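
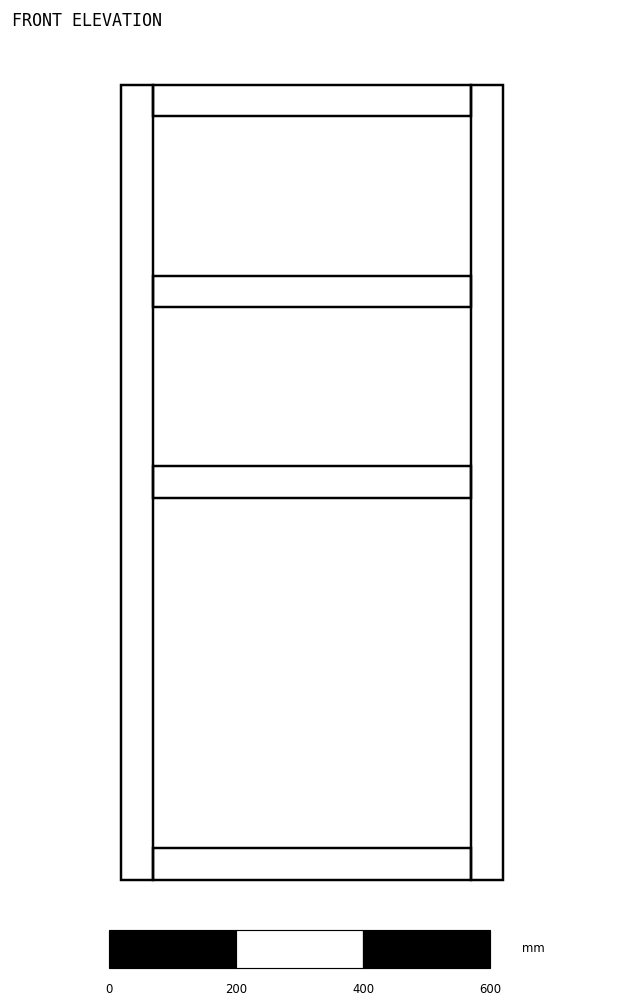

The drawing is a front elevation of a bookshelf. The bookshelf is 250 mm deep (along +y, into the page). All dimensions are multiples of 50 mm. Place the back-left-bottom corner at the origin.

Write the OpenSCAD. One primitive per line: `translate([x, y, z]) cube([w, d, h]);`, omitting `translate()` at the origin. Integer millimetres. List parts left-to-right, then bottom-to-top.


cube([50, 250, 1250]);
translate([50, 0, 0]) cube([500, 250, 50]);
translate([50, 0, 600]) cube([500, 250, 50]);
translate([50, 0, 900]) cube([500, 250, 50]);
translate([50, 0, 1200]) cube([500, 250, 50]);
translate([550, 0, 0]) cube([50, 250, 1250]);


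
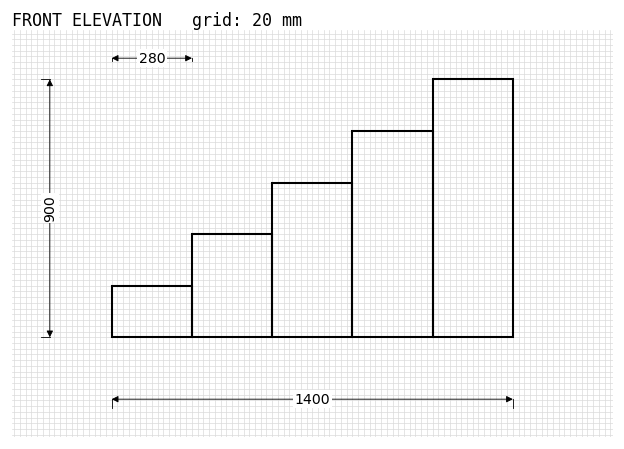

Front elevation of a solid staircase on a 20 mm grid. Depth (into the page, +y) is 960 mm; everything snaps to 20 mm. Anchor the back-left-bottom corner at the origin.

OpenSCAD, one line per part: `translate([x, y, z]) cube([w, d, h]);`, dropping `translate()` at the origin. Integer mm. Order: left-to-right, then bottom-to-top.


cube([280, 960, 180]);
translate([280, 0, 0]) cube([280, 960, 360]);
translate([560, 0, 0]) cube([280, 960, 540]);
translate([840, 0, 0]) cube([280, 960, 720]);
translate([1120, 0, 0]) cube([280, 960, 900]);


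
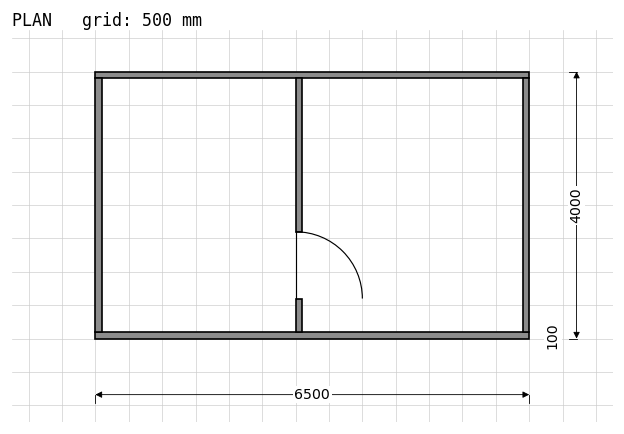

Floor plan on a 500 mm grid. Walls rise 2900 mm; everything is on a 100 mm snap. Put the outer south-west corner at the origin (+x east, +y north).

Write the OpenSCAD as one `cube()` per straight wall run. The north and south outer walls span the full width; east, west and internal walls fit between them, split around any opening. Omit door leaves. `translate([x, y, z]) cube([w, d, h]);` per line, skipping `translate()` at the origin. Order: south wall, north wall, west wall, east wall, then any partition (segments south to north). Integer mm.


cube([6500, 100, 2900]);
translate([0, 3900, 0]) cube([6500, 100, 2900]);
translate([0, 100, 0]) cube([100, 3800, 2900]);
translate([6400, 100, 0]) cube([100, 3800, 2900]);
translate([3000, 100, 0]) cube([100, 500, 2900]);
translate([3000, 1600, 0]) cube([100, 2300, 2900]);


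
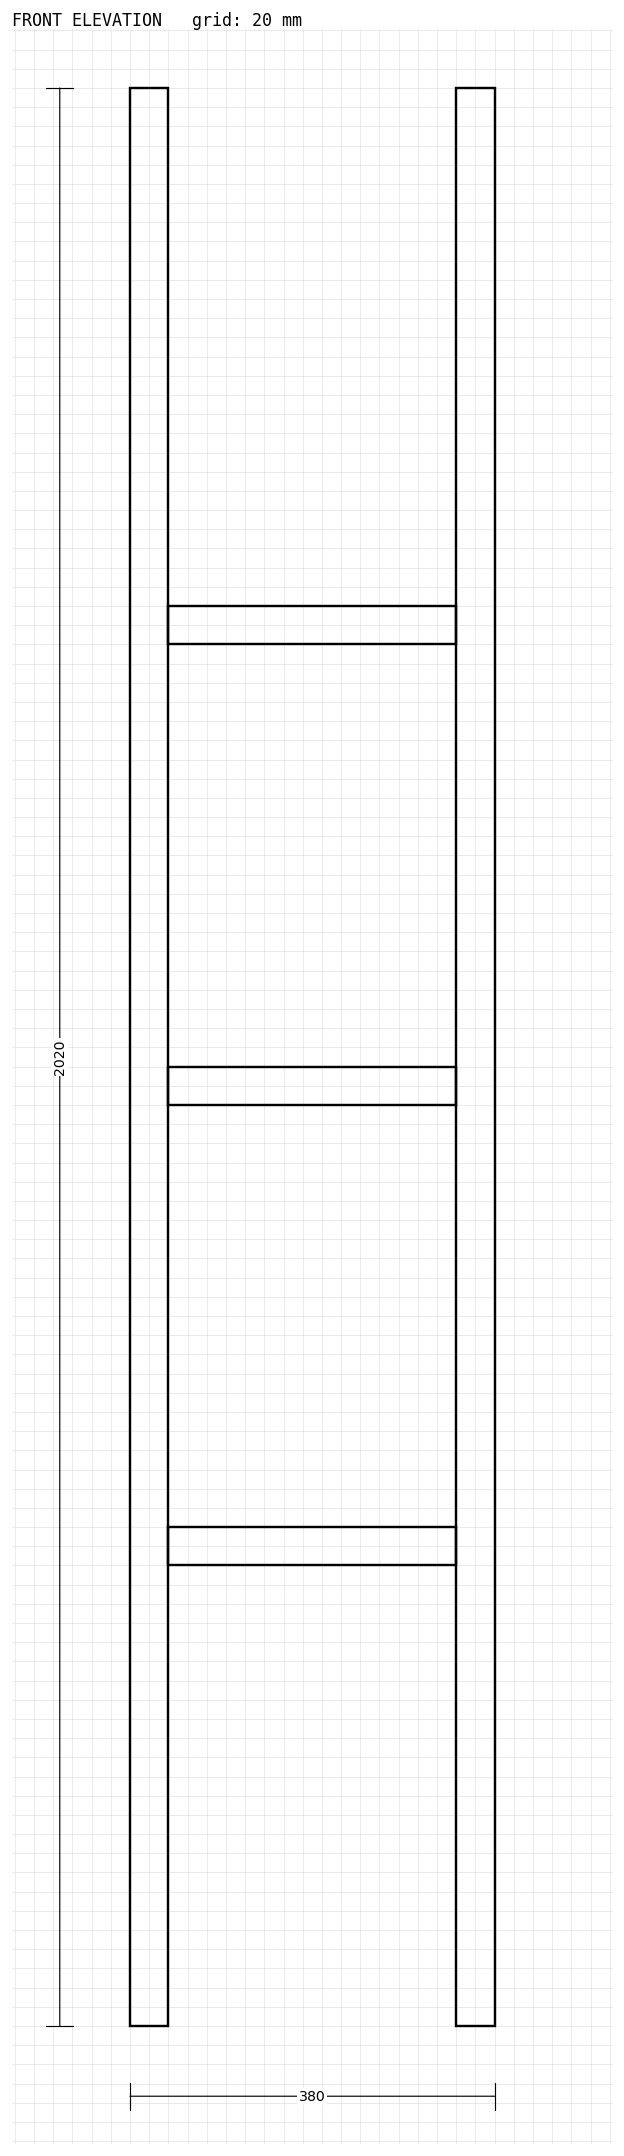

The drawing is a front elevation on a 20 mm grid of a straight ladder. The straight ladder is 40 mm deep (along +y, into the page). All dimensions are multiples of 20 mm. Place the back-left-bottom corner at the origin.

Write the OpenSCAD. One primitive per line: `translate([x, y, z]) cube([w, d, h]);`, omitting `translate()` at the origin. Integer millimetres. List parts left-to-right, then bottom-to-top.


cube([40, 40, 2020]);
translate([40, 0, 480]) cube([300, 40, 40]);
translate([40, 0, 960]) cube([300, 40, 40]);
translate([40, 0, 1440]) cube([300, 40, 40]);
translate([340, 0, 0]) cube([40, 40, 2020]);


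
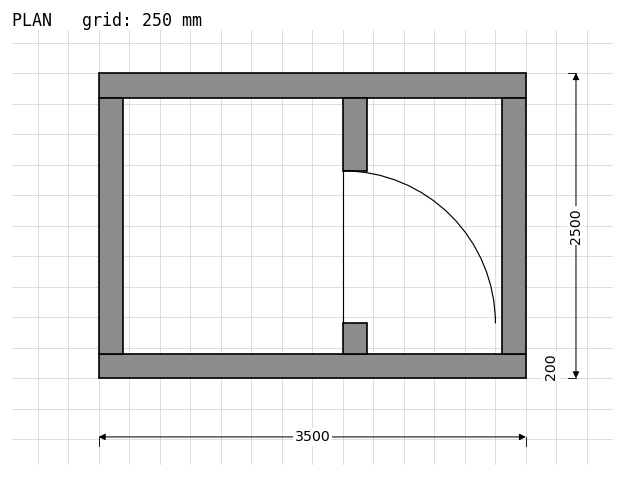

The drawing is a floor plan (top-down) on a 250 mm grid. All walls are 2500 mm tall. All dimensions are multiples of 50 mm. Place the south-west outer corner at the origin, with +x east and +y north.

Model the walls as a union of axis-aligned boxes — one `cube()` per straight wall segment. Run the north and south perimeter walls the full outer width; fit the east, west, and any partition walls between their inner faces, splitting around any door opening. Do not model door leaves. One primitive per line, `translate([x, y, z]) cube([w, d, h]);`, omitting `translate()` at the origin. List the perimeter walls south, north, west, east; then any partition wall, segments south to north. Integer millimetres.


cube([3500, 200, 2500]);
translate([0, 2300, 0]) cube([3500, 200, 2500]);
translate([0, 200, 0]) cube([200, 2100, 2500]);
translate([3300, 200, 0]) cube([200, 2100, 2500]);
translate([2000, 200, 0]) cube([200, 250, 2500]);
translate([2000, 1700, 0]) cube([200, 600, 2500]);


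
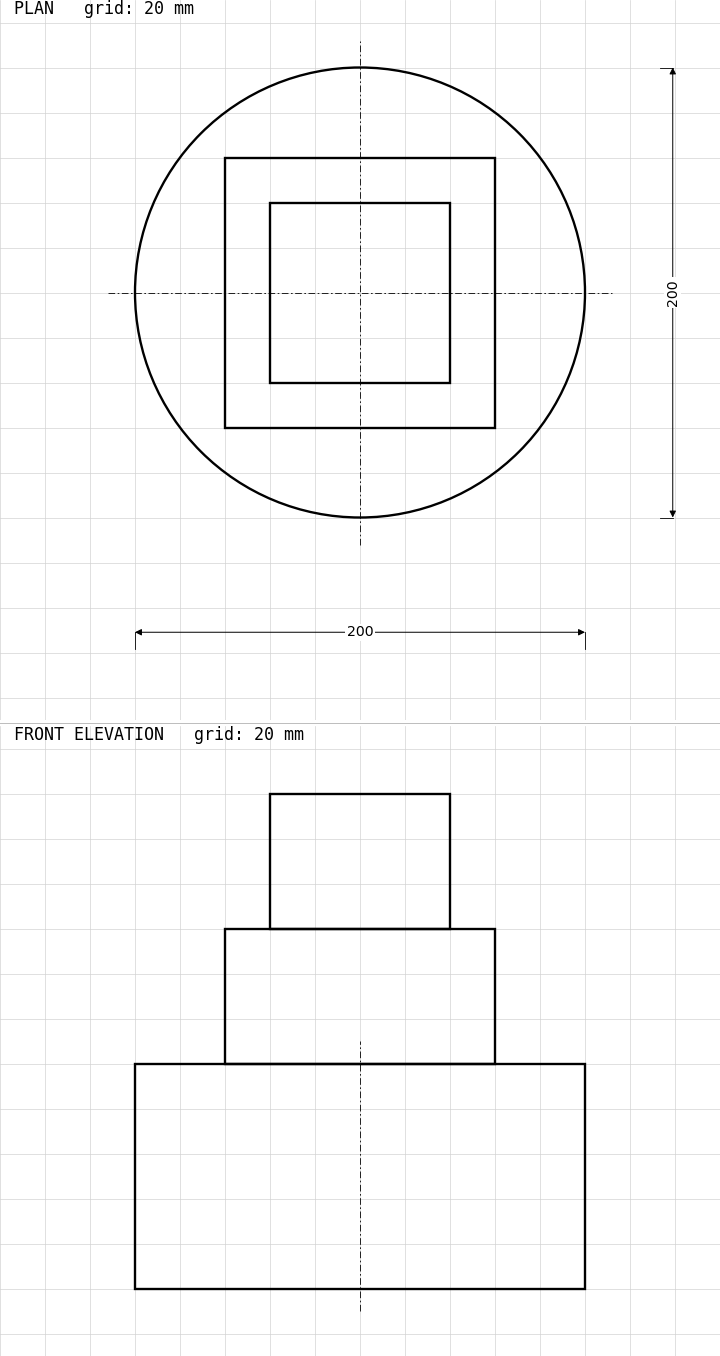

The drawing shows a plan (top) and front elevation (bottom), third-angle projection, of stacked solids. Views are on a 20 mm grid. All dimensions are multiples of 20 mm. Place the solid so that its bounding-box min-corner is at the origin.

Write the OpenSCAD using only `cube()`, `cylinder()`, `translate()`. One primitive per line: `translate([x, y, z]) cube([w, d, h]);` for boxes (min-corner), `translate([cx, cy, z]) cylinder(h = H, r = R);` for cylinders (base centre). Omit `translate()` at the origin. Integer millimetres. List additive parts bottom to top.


translate([100, 100, 0]) cylinder(h = 100, r = 100);
translate([40, 40, 100]) cube([120, 120, 60]);
translate([60, 60, 160]) cube([80, 80, 60]);


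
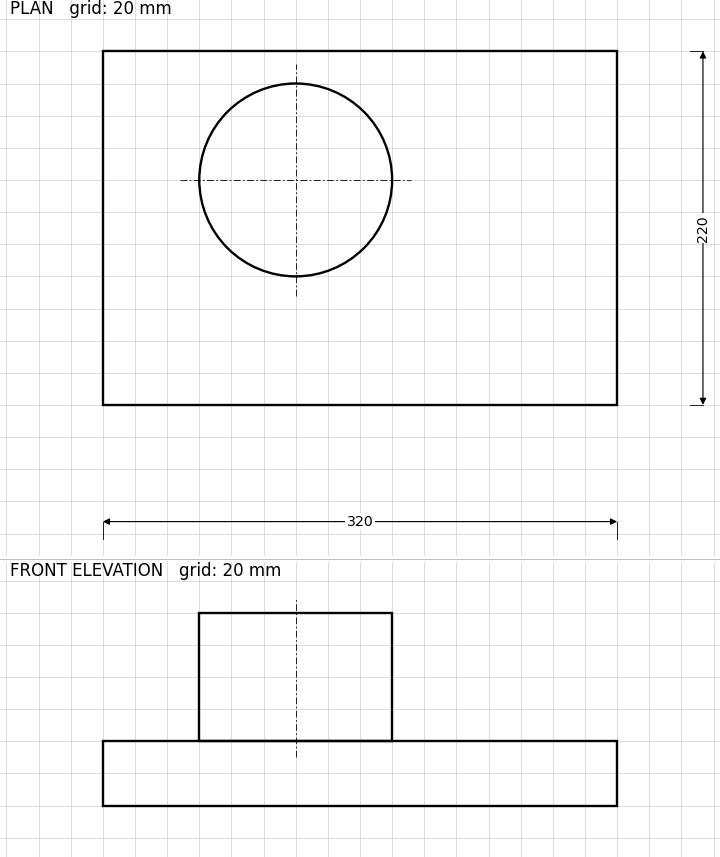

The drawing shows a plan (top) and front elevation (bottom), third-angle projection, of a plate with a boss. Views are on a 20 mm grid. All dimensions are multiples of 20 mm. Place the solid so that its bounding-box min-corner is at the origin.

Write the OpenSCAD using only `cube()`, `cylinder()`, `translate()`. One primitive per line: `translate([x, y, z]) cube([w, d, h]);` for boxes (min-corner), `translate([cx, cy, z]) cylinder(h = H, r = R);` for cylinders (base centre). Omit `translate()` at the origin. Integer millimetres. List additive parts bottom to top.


cube([320, 220, 40]);
translate([120, 140, 40]) cylinder(h = 80, r = 60);


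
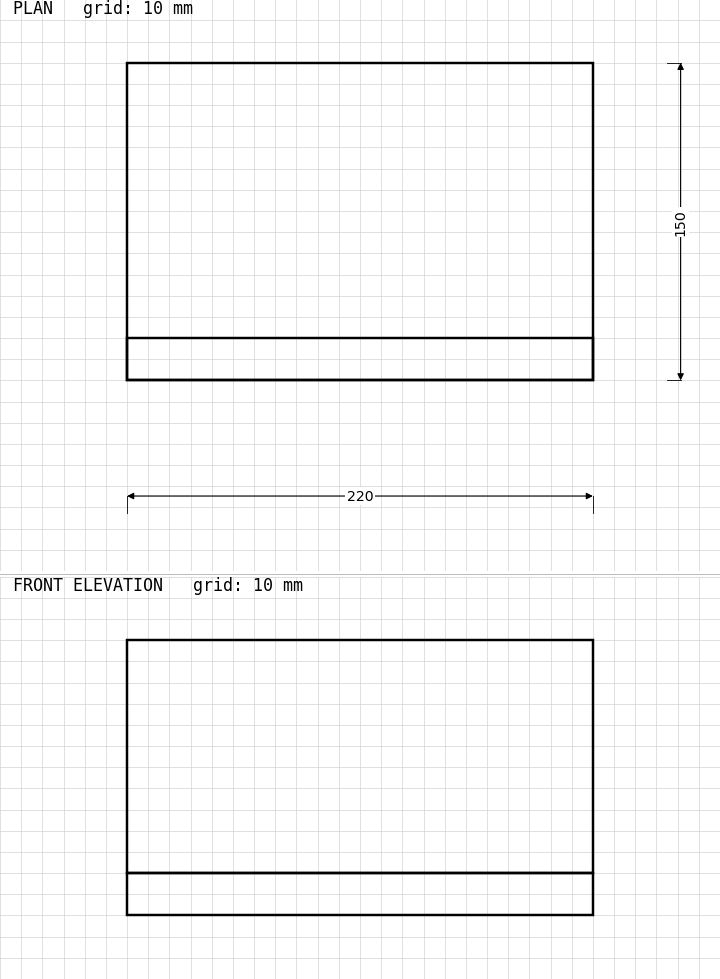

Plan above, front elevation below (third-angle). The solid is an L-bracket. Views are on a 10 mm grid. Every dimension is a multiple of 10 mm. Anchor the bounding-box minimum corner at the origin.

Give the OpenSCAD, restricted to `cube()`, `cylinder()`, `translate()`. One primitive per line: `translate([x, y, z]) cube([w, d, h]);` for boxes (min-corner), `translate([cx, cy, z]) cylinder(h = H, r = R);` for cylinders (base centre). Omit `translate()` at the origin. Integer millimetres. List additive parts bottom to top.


cube([220, 150, 20]);
translate([0, 0, 20]) cube([220, 20, 110]);


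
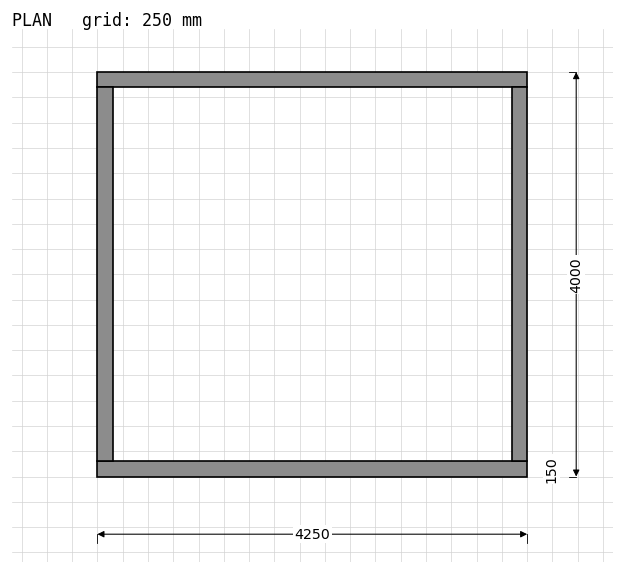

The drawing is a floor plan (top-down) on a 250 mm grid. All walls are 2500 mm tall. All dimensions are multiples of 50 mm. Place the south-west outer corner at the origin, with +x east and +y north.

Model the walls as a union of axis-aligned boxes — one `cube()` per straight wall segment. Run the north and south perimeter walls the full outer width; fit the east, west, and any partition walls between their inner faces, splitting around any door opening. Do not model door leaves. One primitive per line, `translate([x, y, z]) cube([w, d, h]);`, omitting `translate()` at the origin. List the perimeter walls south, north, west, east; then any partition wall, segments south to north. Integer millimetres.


cube([4250, 150, 2500]);
translate([0, 3850, 0]) cube([4250, 150, 2500]);
translate([0, 150, 0]) cube([150, 3700, 2500]);
translate([4100, 150, 0]) cube([150, 3700, 2500]);


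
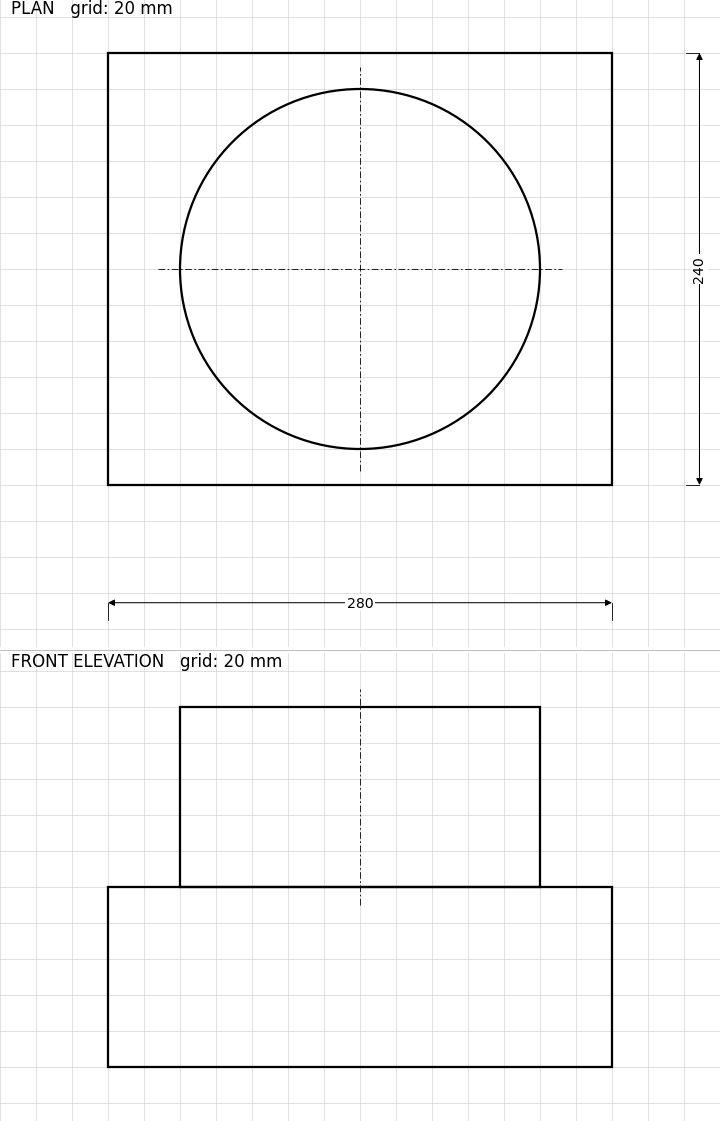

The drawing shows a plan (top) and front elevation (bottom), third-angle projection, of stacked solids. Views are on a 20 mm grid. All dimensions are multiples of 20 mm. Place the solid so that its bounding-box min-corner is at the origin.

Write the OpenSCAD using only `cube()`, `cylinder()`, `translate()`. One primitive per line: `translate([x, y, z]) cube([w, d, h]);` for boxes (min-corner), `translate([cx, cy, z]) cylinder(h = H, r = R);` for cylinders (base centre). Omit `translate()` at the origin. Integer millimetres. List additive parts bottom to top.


cube([280, 240, 100]);
translate([140, 120, 100]) cylinder(h = 100, r = 100);


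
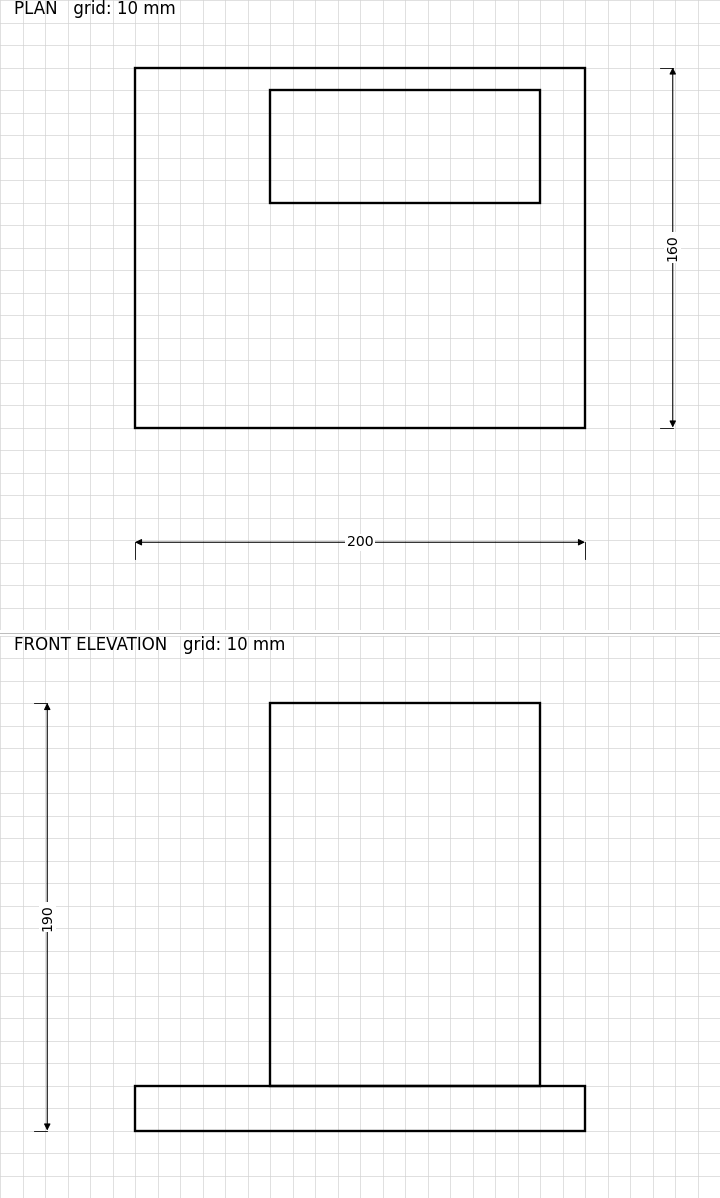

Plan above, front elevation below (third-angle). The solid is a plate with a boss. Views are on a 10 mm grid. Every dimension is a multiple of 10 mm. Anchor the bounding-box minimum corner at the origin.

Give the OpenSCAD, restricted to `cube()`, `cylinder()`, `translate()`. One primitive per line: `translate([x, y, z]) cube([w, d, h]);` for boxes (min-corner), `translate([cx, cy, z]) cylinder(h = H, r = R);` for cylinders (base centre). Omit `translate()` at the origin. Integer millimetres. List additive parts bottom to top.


cube([200, 160, 20]);
translate([60, 100, 20]) cube([120, 50, 170]);


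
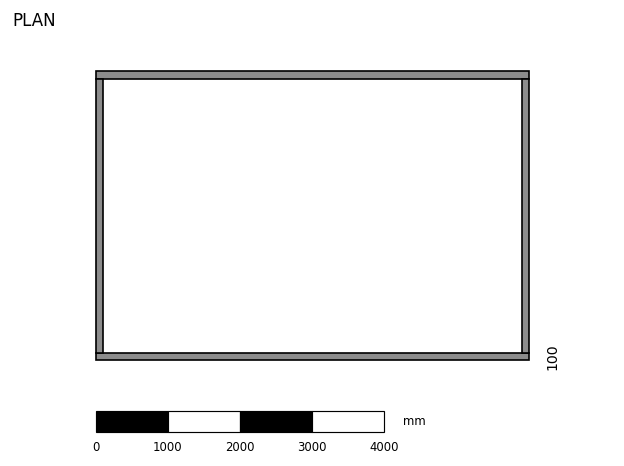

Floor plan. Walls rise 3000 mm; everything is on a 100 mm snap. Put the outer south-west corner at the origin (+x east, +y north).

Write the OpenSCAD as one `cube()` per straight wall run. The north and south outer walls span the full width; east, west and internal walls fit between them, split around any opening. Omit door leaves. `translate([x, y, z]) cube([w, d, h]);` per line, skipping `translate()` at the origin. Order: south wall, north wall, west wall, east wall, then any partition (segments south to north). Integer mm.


cube([6000, 100, 3000]);
translate([0, 3900, 0]) cube([6000, 100, 3000]);
translate([0, 100, 0]) cube([100, 3800, 3000]);
translate([5900, 100, 0]) cube([100, 3800, 3000]);


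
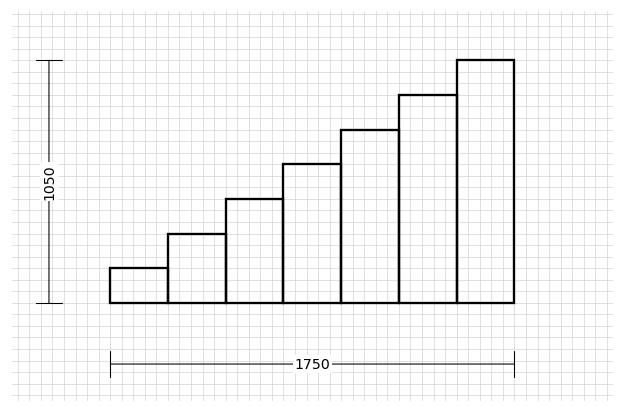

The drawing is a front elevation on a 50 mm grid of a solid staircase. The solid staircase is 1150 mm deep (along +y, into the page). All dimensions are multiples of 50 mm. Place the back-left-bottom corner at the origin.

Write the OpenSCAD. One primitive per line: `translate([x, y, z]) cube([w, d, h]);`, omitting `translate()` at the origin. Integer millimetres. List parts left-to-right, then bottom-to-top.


cube([250, 1150, 150]);
translate([250, 0, 0]) cube([250, 1150, 300]);
translate([500, 0, 0]) cube([250, 1150, 450]);
translate([750, 0, 0]) cube([250, 1150, 600]);
translate([1000, 0, 0]) cube([250, 1150, 750]);
translate([1250, 0, 0]) cube([250, 1150, 900]);
translate([1500, 0, 0]) cube([250, 1150, 1050]);


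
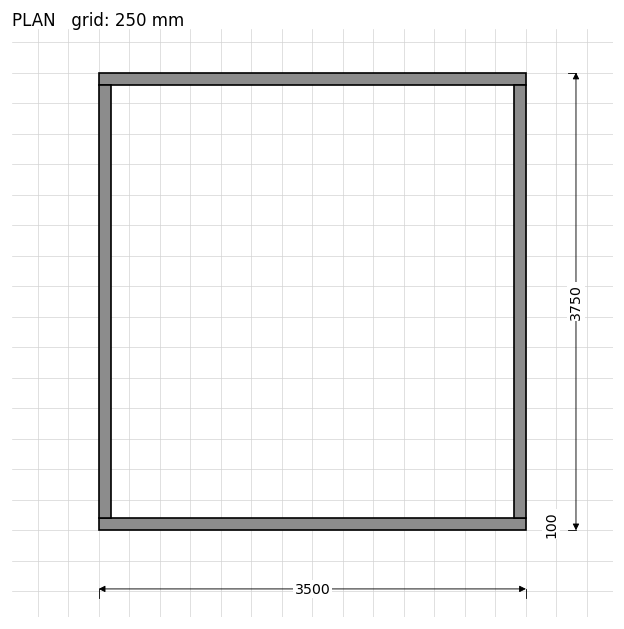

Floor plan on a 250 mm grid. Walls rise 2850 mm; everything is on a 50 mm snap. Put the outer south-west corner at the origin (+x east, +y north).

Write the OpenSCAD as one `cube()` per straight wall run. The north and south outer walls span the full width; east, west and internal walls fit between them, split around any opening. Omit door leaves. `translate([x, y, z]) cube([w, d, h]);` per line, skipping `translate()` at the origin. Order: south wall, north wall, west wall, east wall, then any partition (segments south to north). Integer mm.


cube([3500, 100, 2850]);
translate([0, 3650, 0]) cube([3500, 100, 2850]);
translate([0, 100, 0]) cube([100, 3550, 2850]);
translate([3400, 100, 0]) cube([100, 3550, 2850]);


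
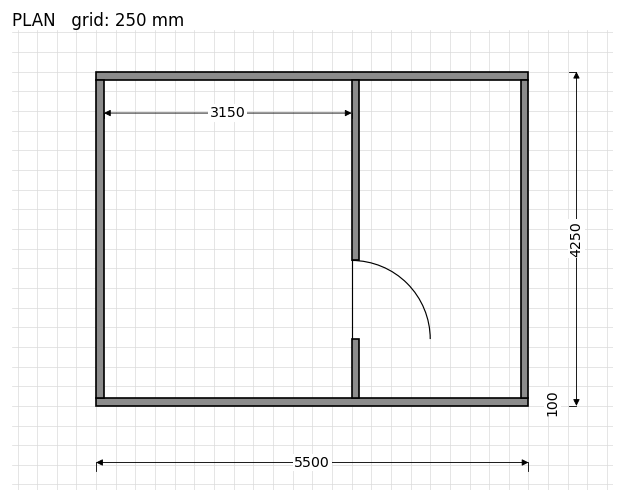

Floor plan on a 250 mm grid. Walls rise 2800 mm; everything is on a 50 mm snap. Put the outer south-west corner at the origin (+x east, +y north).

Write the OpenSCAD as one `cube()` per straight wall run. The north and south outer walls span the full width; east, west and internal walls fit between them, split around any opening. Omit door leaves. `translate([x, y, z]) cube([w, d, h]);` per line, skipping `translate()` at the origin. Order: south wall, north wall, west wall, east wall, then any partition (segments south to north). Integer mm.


cube([5500, 100, 2800]);
translate([0, 4150, 0]) cube([5500, 100, 2800]);
translate([0, 100, 0]) cube([100, 4050, 2800]);
translate([5400, 100, 0]) cube([100, 4050, 2800]);
translate([3250, 100, 0]) cube([100, 750, 2800]);
translate([3250, 1850, 0]) cube([100, 2300, 2800]);


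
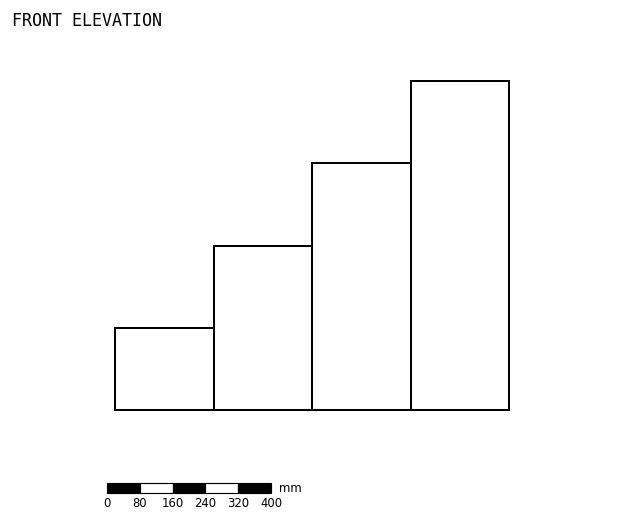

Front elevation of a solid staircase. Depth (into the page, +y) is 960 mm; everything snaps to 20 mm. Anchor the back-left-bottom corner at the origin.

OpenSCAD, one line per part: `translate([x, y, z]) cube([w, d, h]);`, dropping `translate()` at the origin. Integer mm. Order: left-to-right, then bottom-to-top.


cube([240, 960, 200]);
translate([240, 0, 0]) cube([240, 960, 400]);
translate([480, 0, 0]) cube([240, 960, 600]);
translate([720, 0, 0]) cube([240, 960, 800]);


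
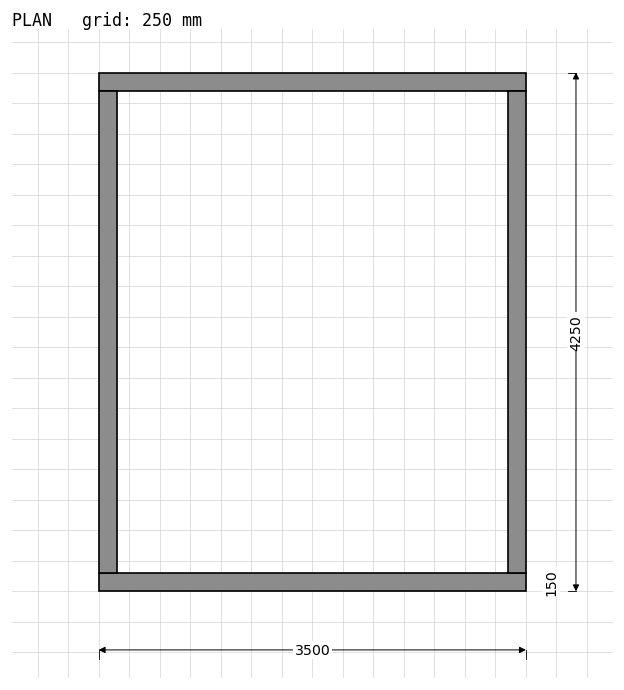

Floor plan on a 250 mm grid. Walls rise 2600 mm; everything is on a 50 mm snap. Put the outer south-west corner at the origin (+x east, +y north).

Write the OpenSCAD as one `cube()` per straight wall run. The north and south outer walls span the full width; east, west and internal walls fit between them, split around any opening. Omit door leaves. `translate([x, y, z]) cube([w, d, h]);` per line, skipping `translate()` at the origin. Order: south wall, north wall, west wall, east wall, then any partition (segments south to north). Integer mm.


cube([3500, 150, 2600]);
translate([0, 4100, 0]) cube([3500, 150, 2600]);
translate([0, 150, 0]) cube([150, 3950, 2600]);
translate([3350, 150, 0]) cube([150, 3950, 2600]);


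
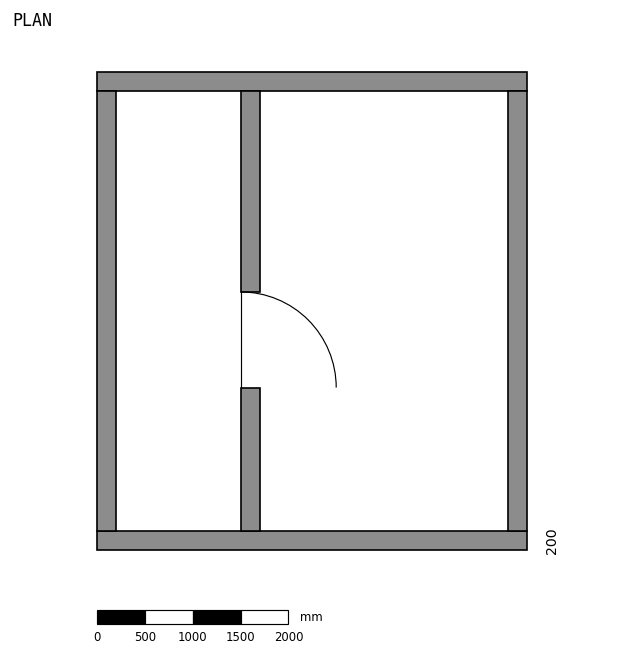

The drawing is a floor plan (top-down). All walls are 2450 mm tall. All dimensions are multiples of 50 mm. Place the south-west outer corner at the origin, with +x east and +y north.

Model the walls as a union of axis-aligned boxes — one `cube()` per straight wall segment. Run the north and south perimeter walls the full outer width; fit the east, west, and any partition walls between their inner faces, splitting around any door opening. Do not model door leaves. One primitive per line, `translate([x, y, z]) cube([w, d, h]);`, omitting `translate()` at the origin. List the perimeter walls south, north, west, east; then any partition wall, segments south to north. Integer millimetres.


cube([4500, 200, 2450]);
translate([0, 4800, 0]) cube([4500, 200, 2450]);
translate([0, 200, 0]) cube([200, 4600, 2450]);
translate([4300, 200, 0]) cube([200, 4600, 2450]);
translate([1500, 200, 0]) cube([200, 1500, 2450]);
translate([1500, 2700, 0]) cube([200, 2100, 2450]);


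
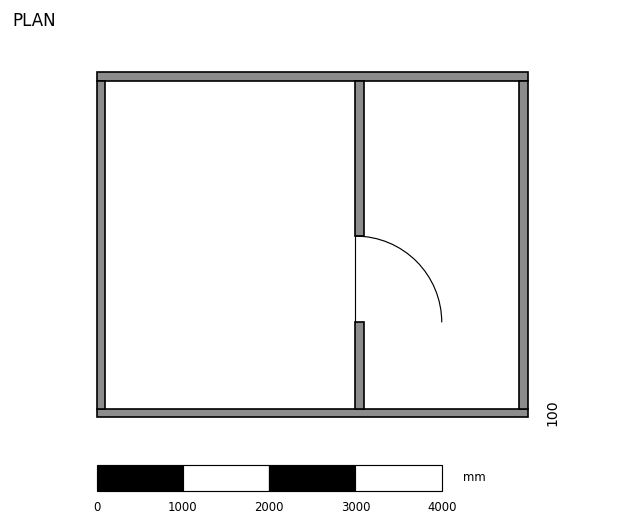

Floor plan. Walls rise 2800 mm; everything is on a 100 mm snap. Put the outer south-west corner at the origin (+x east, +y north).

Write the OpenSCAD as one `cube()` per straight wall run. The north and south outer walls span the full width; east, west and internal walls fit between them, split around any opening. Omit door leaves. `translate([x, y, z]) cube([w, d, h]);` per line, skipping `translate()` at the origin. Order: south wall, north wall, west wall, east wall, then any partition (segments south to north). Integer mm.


cube([5000, 100, 2800]);
translate([0, 3900, 0]) cube([5000, 100, 2800]);
translate([0, 100, 0]) cube([100, 3800, 2800]);
translate([4900, 100, 0]) cube([100, 3800, 2800]);
translate([3000, 100, 0]) cube([100, 1000, 2800]);
translate([3000, 2100, 0]) cube([100, 1800, 2800]);


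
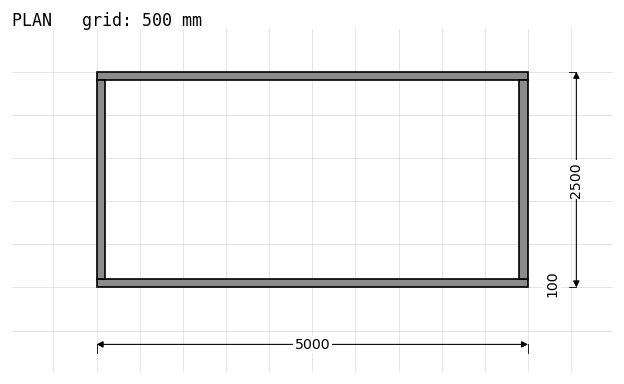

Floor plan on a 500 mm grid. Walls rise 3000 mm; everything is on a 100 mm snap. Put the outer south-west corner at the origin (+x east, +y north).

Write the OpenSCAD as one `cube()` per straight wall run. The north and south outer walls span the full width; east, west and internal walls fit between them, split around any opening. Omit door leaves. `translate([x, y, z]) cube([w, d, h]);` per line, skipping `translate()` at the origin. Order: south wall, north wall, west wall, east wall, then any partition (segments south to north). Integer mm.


cube([5000, 100, 3000]);
translate([0, 2400, 0]) cube([5000, 100, 3000]);
translate([0, 100, 0]) cube([100, 2300, 3000]);
translate([4900, 100, 0]) cube([100, 2300, 3000]);


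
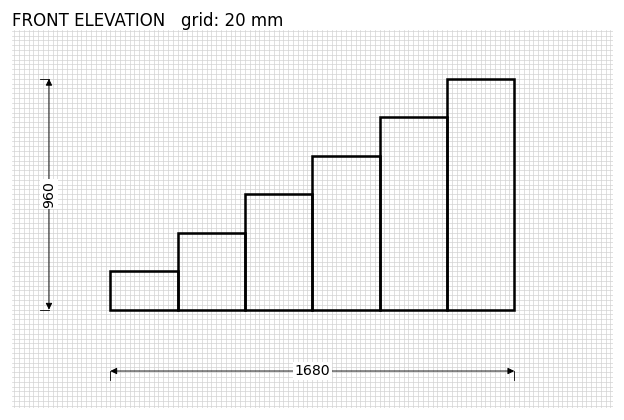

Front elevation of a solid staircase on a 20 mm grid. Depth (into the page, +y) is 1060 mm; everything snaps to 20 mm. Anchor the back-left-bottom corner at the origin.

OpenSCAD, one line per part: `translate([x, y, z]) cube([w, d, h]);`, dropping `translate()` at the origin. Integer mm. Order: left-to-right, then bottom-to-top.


cube([280, 1060, 160]);
translate([280, 0, 0]) cube([280, 1060, 320]);
translate([560, 0, 0]) cube([280, 1060, 480]);
translate([840, 0, 0]) cube([280, 1060, 640]);
translate([1120, 0, 0]) cube([280, 1060, 800]);
translate([1400, 0, 0]) cube([280, 1060, 960]);


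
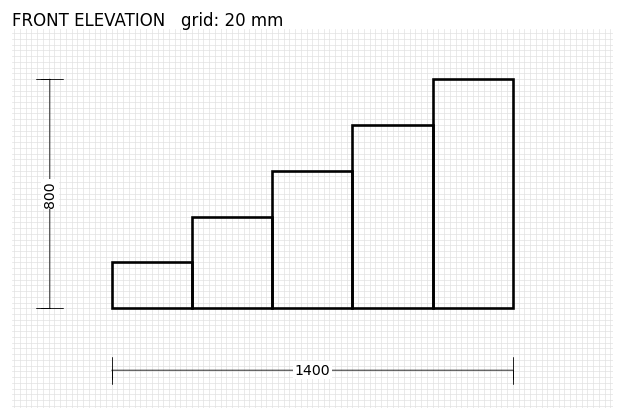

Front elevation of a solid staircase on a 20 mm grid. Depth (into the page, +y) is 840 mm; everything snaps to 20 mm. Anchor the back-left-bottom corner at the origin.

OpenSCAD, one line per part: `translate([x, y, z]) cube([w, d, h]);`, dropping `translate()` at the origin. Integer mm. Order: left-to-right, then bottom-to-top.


cube([280, 840, 160]);
translate([280, 0, 0]) cube([280, 840, 320]);
translate([560, 0, 0]) cube([280, 840, 480]);
translate([840, 0, 0]) cube([280, 840, 640]);
translate([1120, 0, 0]) cube([280, 840, 800]);


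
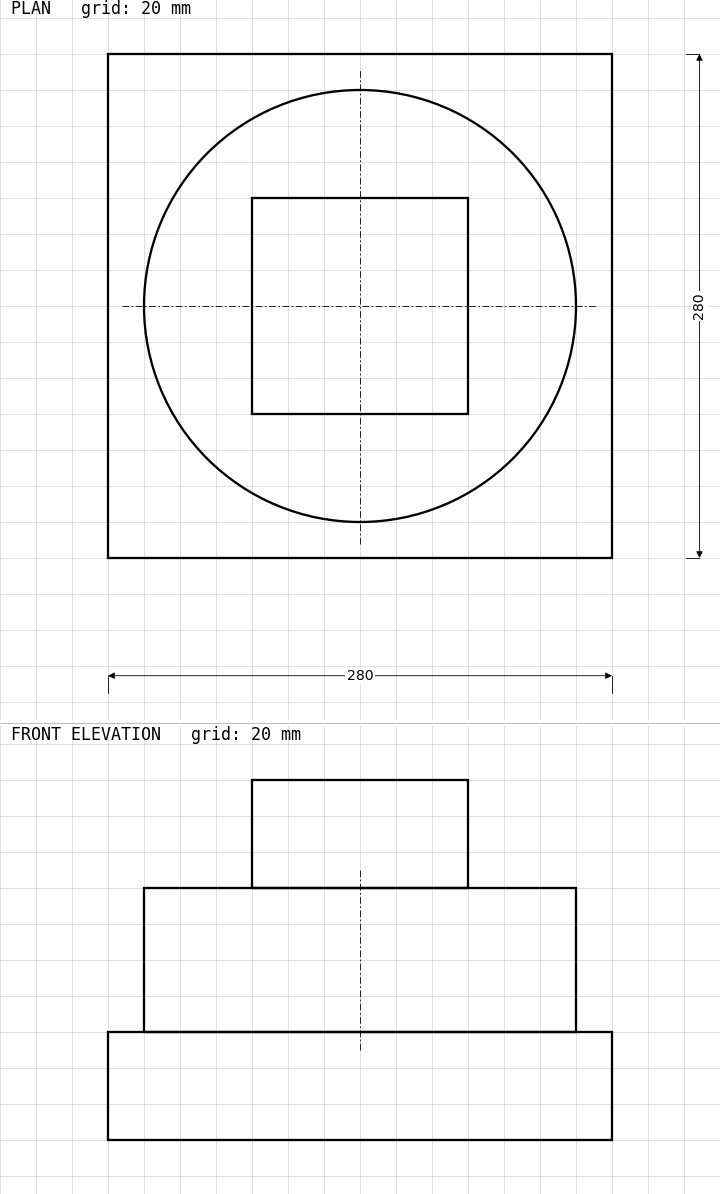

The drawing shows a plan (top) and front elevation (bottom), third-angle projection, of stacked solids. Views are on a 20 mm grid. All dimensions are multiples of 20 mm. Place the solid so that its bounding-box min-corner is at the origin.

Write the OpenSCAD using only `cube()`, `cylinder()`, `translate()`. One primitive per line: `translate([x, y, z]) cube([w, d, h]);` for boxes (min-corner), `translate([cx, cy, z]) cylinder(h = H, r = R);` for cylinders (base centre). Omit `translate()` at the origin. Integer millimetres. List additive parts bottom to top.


cube([280, 280, 60]);
translate([140, 140, 60]) cylinder(h = 80, r = 120);
translate([80, 80, 140]) cube([120, 120, 60]);


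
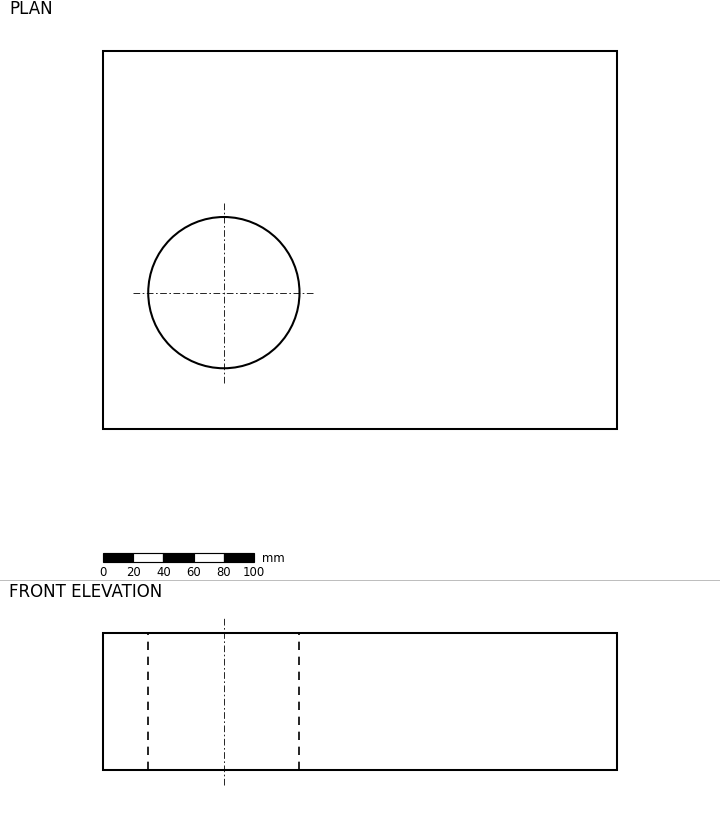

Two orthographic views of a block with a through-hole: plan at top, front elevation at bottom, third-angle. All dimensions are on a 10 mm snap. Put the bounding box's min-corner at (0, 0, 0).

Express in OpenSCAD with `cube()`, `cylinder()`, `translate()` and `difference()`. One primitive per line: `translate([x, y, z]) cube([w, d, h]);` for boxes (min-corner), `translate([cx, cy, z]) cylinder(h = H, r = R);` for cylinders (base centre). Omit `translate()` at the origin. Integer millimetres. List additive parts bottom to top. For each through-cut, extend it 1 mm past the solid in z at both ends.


difference() {
  cube([340, 250, 90]);
  translate([80, 90, -1]) cylinder(h = 92, r = 50);
}


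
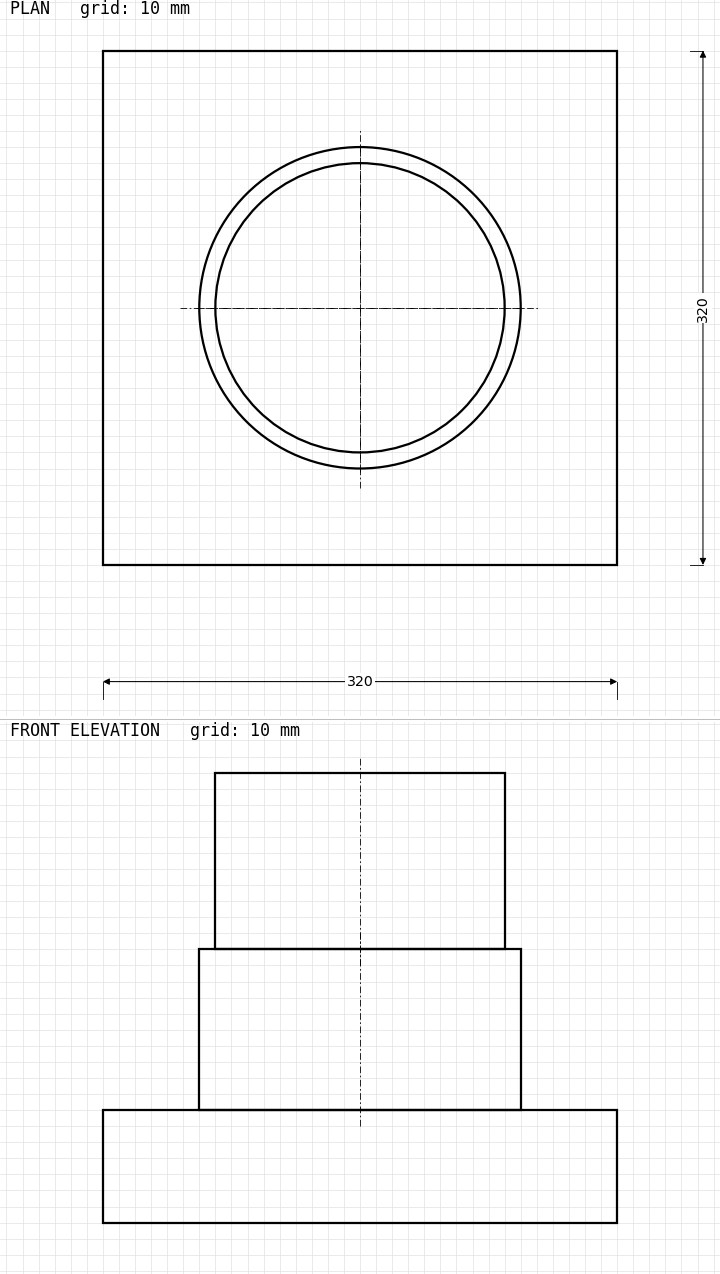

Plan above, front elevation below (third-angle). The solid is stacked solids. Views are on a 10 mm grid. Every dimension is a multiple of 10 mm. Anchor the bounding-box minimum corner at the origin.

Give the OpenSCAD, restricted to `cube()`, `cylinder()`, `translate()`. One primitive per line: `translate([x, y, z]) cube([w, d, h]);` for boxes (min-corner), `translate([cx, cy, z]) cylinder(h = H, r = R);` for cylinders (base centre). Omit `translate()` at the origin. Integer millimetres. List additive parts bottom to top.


cube([320, 320, 70]);
translate([160, 160, 70]) cylinder(h = 100, r = 100);
translate([160, 160, 170]) cylinder(h = 110, r = 90);


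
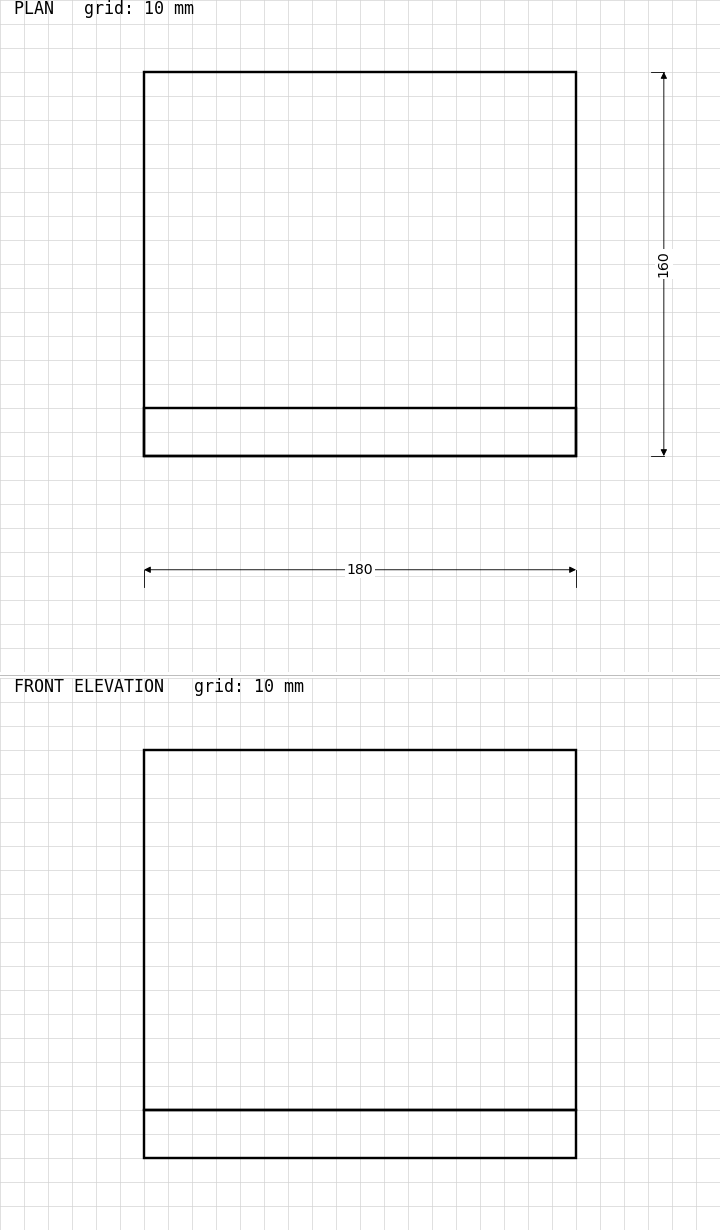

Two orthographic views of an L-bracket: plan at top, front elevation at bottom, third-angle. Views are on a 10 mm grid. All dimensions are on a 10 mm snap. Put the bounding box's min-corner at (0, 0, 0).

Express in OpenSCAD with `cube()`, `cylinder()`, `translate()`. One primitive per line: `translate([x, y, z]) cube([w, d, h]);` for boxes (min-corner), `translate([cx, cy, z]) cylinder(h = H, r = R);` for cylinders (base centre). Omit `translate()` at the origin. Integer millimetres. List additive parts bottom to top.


cube([180, 160, 20]);
translate([0, 0, 20]) cube([180, 20, 150]);


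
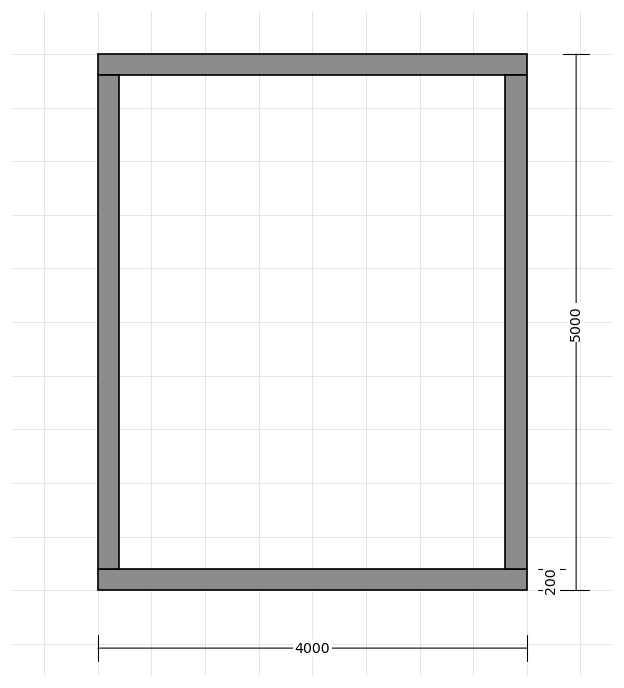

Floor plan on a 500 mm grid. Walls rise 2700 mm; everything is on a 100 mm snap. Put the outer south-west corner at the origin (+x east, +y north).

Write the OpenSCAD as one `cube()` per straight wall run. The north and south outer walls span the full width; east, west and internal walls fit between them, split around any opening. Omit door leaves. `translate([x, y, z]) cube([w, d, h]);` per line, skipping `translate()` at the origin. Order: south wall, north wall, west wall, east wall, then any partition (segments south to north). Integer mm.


cube([4000, 200, 2700]);
translate([0, 4800, 0]) cube([4000, 200, 2700]);
translate([0, 200, 0]) cube([200, 4600, 2700]);
translate([3800, 200, 0]) cube([200, 4600, 2700]);


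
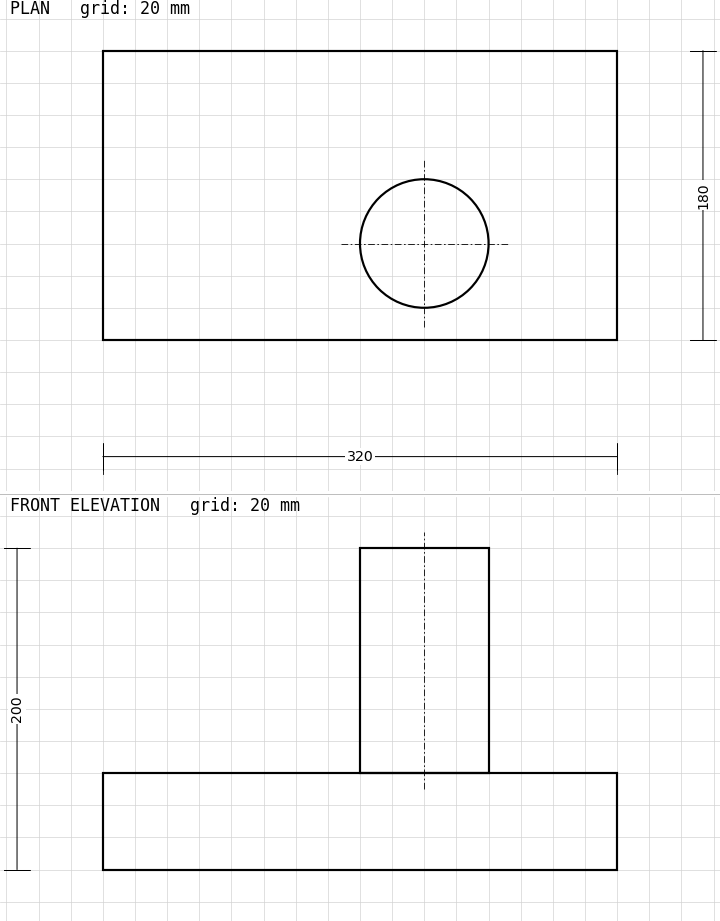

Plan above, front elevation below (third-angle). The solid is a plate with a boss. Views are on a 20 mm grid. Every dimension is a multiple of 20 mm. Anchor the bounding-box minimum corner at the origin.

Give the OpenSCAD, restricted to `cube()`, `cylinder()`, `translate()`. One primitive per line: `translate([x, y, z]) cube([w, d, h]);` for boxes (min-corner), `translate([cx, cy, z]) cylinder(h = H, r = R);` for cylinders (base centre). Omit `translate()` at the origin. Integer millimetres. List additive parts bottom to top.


cube([320, 180, 60]);
translate([200, 60, 60]) cylinder(h = 140, r = 40);


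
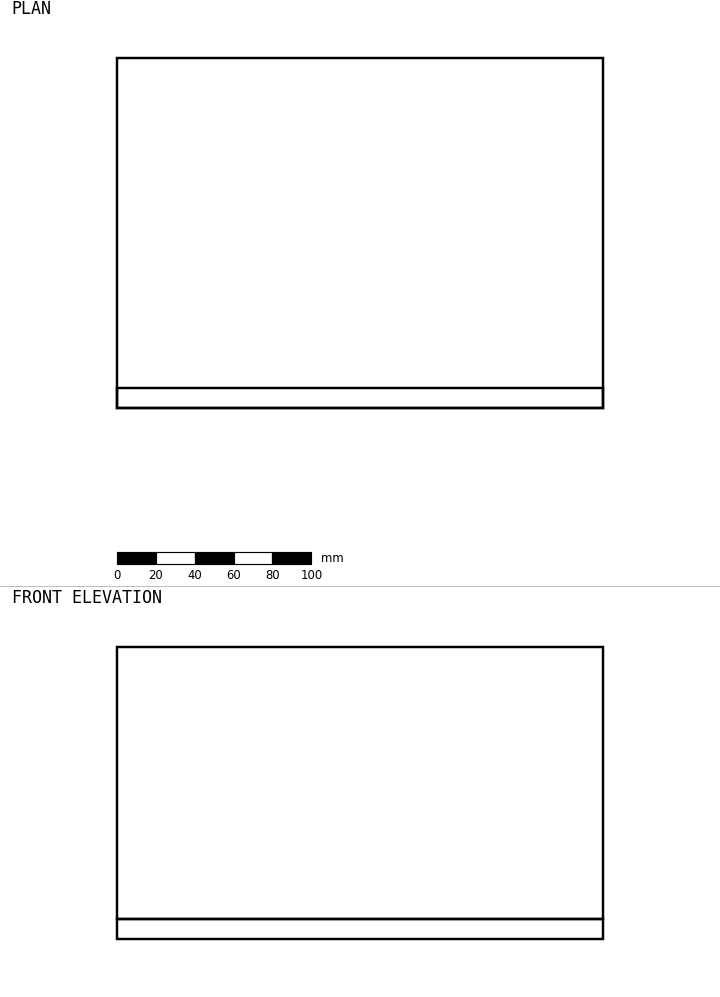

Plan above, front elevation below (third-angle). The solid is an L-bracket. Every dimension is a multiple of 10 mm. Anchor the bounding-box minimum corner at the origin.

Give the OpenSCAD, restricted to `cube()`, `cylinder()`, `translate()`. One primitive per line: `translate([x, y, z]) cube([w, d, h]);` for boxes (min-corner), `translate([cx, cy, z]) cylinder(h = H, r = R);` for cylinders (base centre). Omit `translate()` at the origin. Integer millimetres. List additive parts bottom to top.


cube([250, 180, 10]);
translate([0, 0, 10]) cube([250, 10, 140]);


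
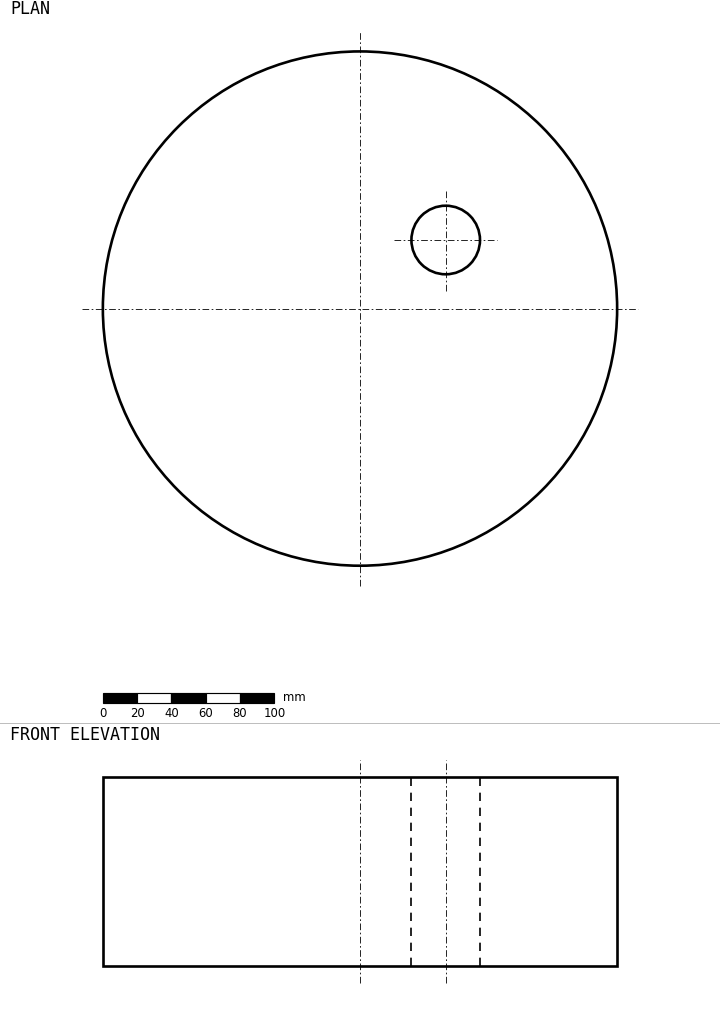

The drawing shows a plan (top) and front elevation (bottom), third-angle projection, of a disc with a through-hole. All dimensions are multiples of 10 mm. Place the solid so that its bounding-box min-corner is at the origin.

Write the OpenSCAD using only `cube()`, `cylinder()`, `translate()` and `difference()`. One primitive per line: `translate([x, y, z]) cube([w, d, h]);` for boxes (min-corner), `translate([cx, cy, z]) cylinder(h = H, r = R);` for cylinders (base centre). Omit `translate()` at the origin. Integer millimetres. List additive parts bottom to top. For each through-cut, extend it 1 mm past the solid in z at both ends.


difference() {
  translate([150, 150, 0]) cylinder(h = 110, r = 150);
  translate([200, 190, -1]) cylinder(h = 112, r = 20);
}


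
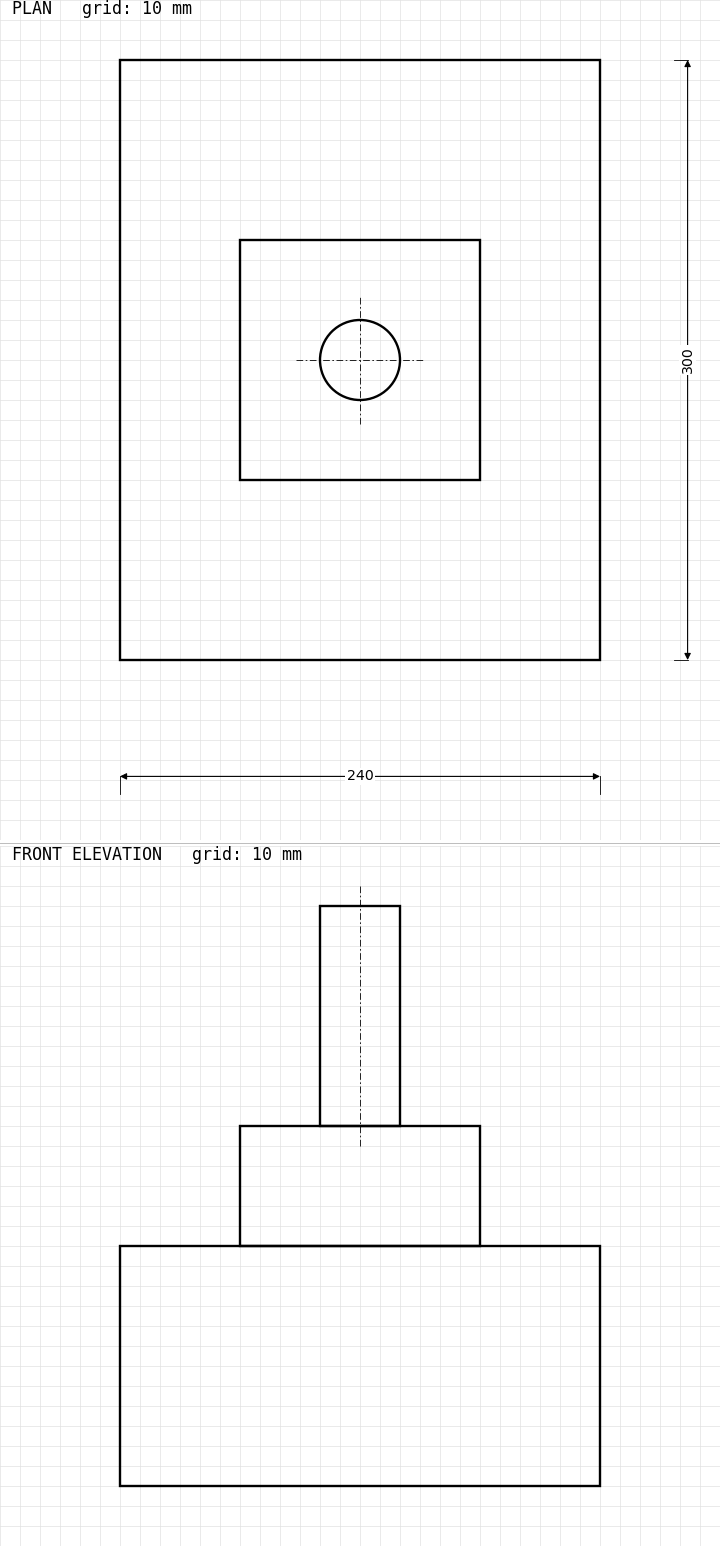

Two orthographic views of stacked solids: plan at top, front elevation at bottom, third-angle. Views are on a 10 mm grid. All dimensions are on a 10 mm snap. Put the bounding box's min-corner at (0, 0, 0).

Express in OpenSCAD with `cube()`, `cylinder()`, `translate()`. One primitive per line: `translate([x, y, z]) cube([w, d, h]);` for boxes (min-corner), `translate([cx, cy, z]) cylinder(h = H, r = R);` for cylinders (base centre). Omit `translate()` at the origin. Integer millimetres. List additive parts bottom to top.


cube([240, 300, 120]);
translate([60, 90, 120]) cube([120, 120, 60]);
translate([120, 150, 180]) cylinder(h = 110, r = 20);


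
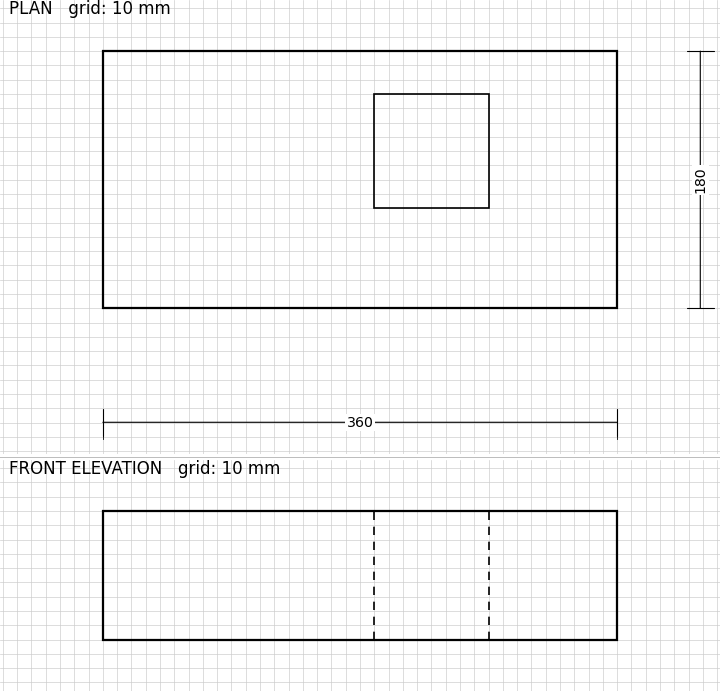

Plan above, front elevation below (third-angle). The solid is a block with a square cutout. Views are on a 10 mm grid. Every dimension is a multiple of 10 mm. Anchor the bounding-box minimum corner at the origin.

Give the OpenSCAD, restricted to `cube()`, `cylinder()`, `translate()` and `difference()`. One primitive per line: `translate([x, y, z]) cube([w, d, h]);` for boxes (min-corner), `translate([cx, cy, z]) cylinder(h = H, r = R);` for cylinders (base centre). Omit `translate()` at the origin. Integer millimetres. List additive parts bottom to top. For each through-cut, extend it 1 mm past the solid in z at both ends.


difference() {
  cube([360, 180, 90]);
  translate([190, 70, -1]) cube([80, 80, 92]);
}


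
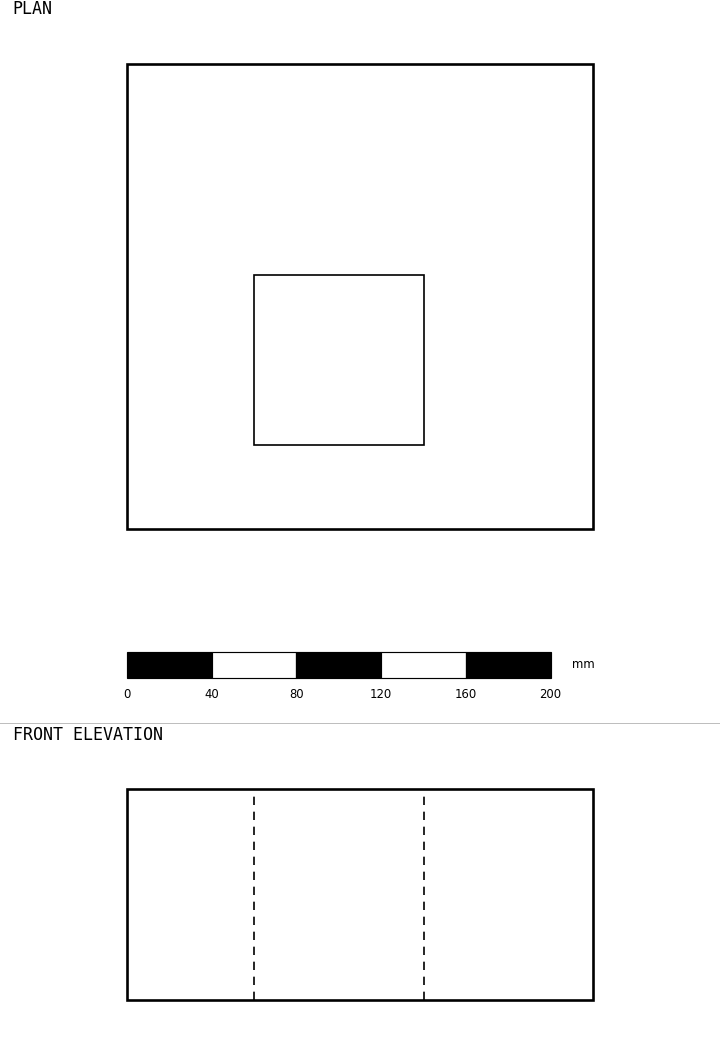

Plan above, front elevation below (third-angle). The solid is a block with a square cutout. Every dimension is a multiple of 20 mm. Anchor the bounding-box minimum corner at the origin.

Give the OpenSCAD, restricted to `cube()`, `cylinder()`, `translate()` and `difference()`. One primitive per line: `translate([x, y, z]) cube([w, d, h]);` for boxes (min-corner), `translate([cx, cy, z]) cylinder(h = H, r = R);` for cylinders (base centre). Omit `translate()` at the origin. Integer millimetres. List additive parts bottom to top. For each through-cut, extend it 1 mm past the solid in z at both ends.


difference() {
  cube([220, 220, 100]);
  translate([60, 40, -1]) cube([80, 80, 102]);
}


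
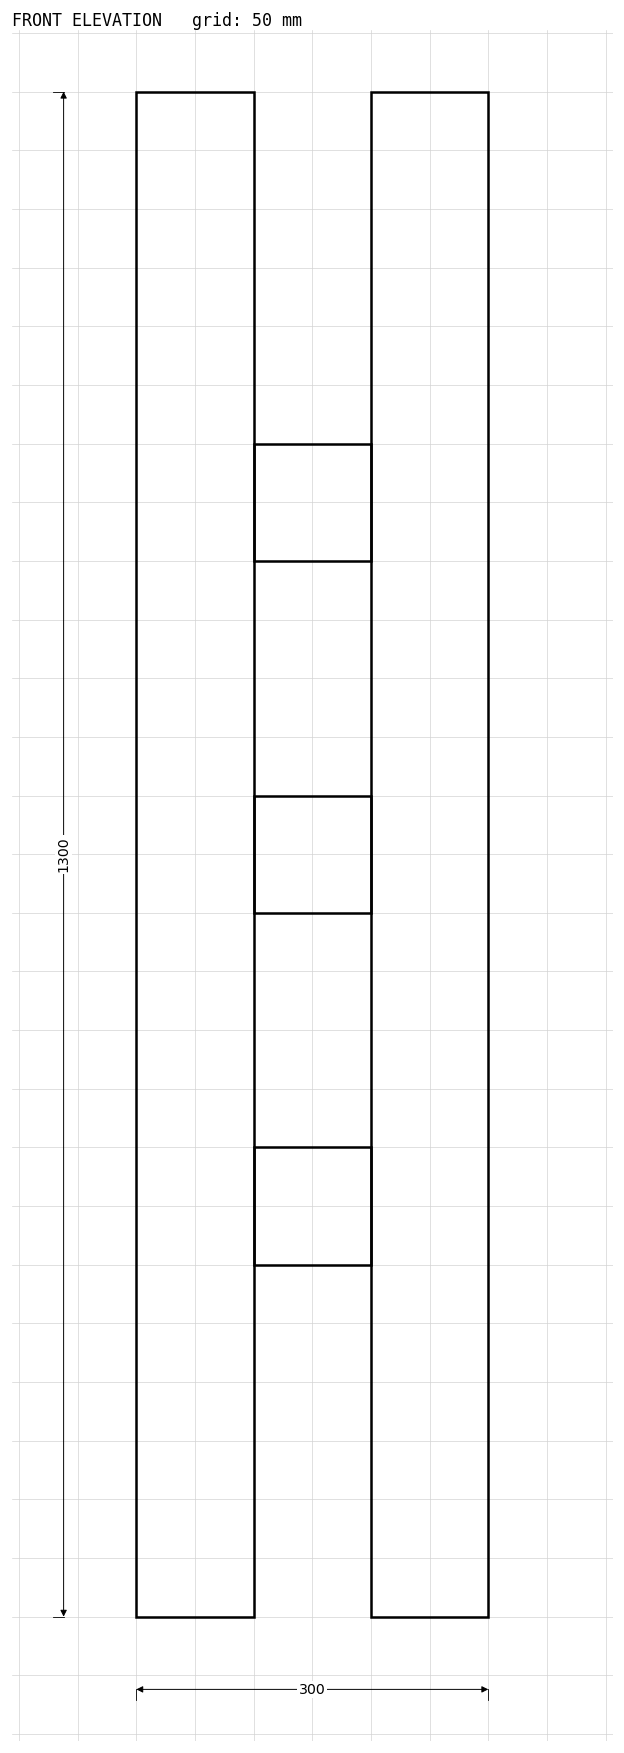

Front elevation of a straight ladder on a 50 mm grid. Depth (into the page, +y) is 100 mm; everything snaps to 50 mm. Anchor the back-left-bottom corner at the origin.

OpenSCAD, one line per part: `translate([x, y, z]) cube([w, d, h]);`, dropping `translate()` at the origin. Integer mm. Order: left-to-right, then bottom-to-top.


cube([100, 100, 1300]);
translate([100, 0, 300]) cube([100, 100, 100]);
translate([100, 0, 600]) cube([100, 100, 100]);
translate([100, 0, 900]) cube([100, 100, 100]);
translate([200, 0, 0]) cube([100, 100, 1300]);


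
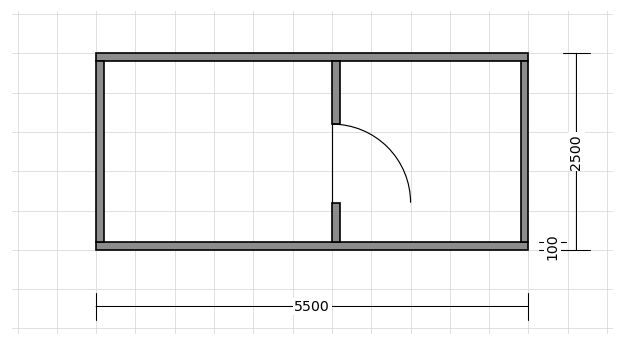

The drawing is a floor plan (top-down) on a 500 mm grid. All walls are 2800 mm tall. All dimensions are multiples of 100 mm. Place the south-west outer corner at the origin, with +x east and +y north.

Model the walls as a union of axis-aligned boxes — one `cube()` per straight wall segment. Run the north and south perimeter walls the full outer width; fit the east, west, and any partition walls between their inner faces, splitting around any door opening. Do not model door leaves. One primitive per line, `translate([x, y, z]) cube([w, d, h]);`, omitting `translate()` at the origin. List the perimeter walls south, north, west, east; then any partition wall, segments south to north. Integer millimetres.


cube([5500, 100, 2800]);
translate([0, 2400, 0]) cube([5500, 100, 2800]);
translate([0, 100, 0]) cube([100, 2300, 2800]);
translate([5400, 100, 0]) cube([100, 2300, 2800]);
translate([3000, 100, 0]) cube([100, 500, 2800]);
translate([3000, 1600, 0]) cube([100, 800, 2800]);


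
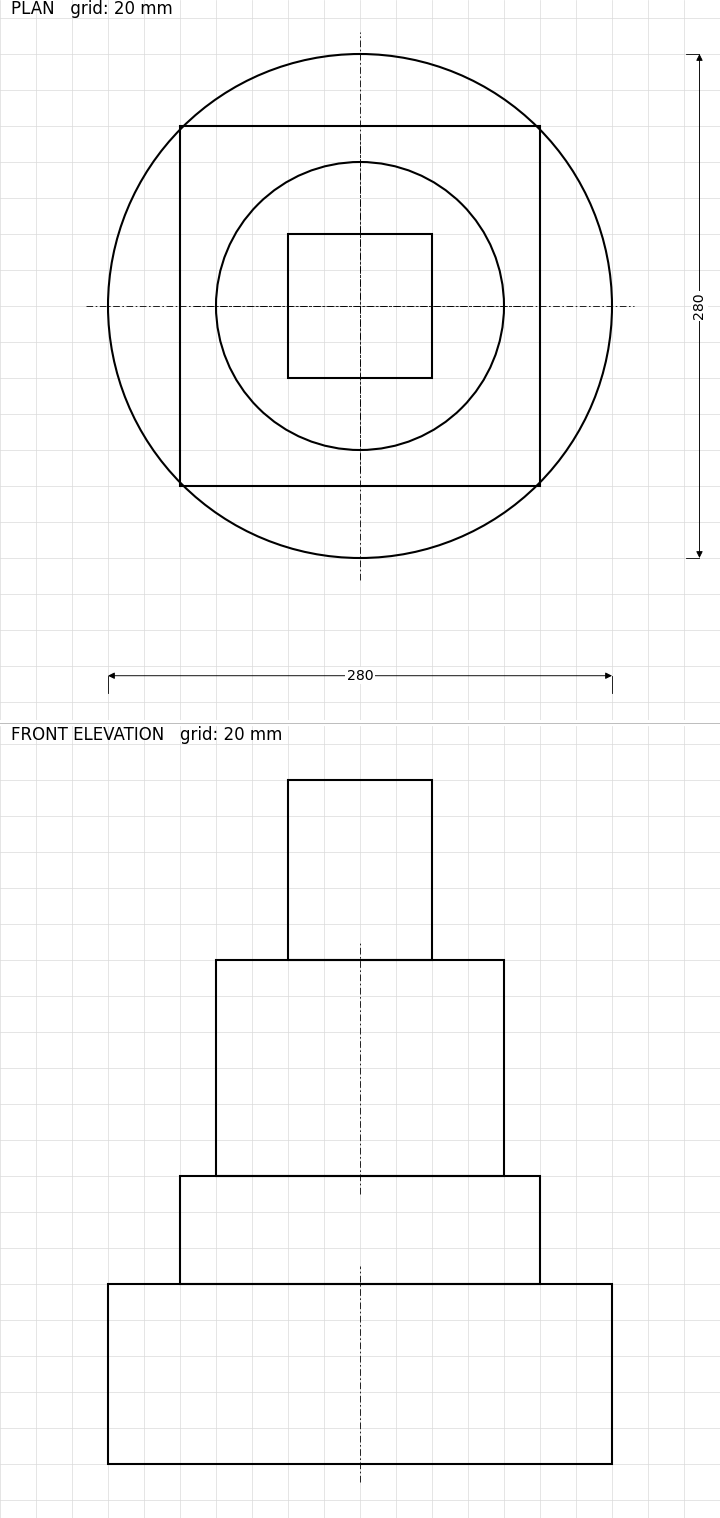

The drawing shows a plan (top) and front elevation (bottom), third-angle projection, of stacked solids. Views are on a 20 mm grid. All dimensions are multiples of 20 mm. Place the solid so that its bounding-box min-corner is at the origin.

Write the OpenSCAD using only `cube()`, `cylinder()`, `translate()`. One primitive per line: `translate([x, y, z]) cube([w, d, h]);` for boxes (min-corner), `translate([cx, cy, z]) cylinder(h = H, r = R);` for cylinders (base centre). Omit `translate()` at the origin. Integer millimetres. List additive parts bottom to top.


translate([140, 140, 0]) cylinder(h = 100, r = 140);
translate([40, 40, 100]) cube([200, 200, 60]);
translate([140, 140, 160]) cylinder(h = 120, r = 80);
translate([100, 100, 280]) cube([80, 80, 100]);


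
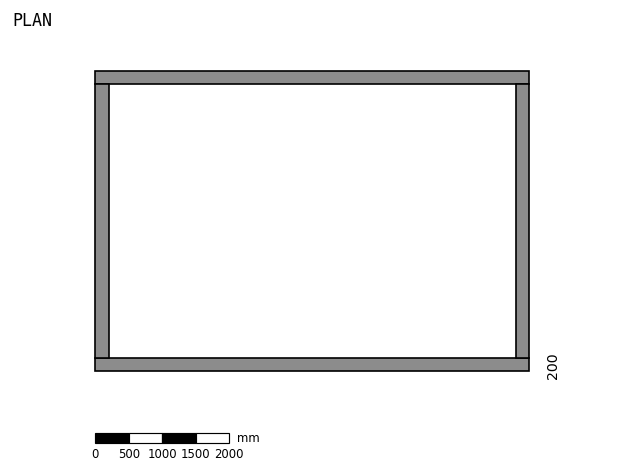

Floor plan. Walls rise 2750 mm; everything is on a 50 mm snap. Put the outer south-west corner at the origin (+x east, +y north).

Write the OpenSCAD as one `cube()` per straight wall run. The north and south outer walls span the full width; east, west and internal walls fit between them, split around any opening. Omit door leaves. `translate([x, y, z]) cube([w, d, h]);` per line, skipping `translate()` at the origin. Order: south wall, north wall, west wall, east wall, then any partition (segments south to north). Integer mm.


cube([6500, 200, 2750]);
translate([0, 4300, 0]) cube([6500, 200, 2750]);
translate([0, 200, 0]) cube([200, 4100, 2750]);
translate([6300, 200, 0]) cube([200, 4100, 2750]);
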